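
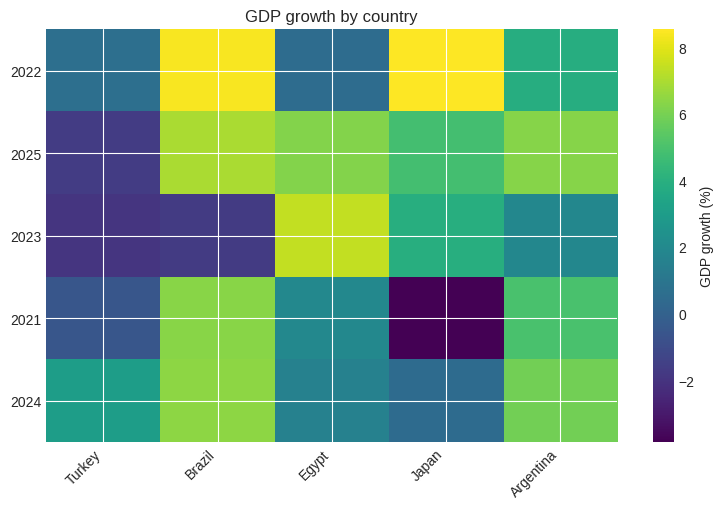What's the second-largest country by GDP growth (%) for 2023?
Top 3 for 2023: Egypt ≈ 8, Japan ≈ 4, Argentina ≈ 2.

Japan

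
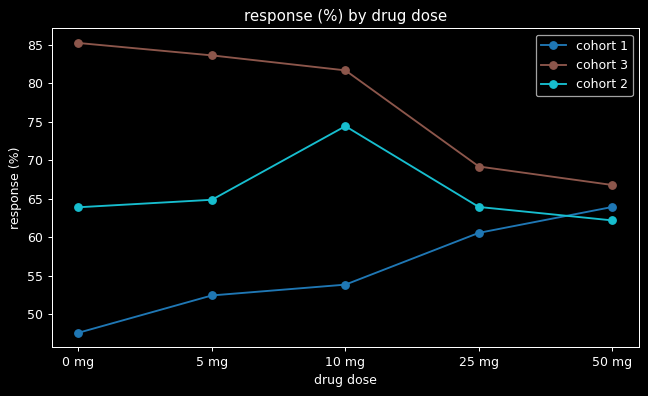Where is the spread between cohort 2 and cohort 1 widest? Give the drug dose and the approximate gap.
10 mg: cohort 2 ≈ 75, cohort 1 ≈ 55 → gap ≈ 20. Next-largest (0 mg) is only ≈ 15.

10 mg, ≈ 20 %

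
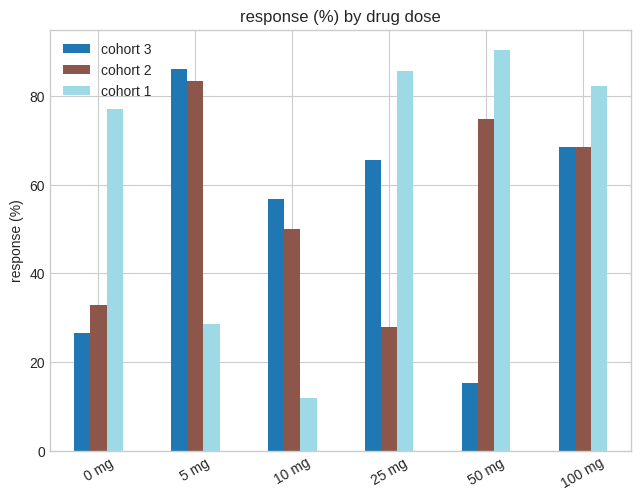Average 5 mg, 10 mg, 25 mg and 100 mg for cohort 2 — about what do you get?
(80 + 50 + 30 + 70) / 4 ≈ 58.

≈ 58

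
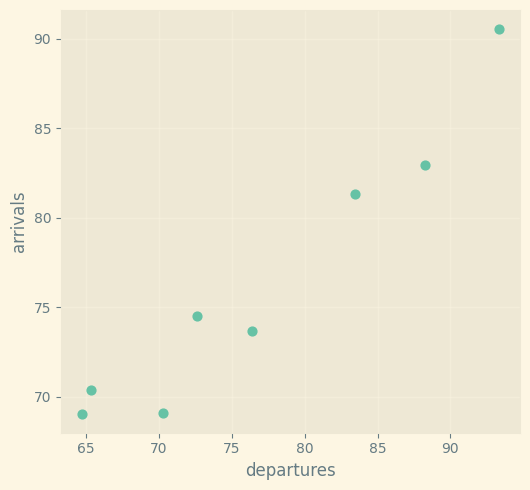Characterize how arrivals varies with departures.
Points are positively correlated; strong (|r| ≈ 1.0).

positive, strong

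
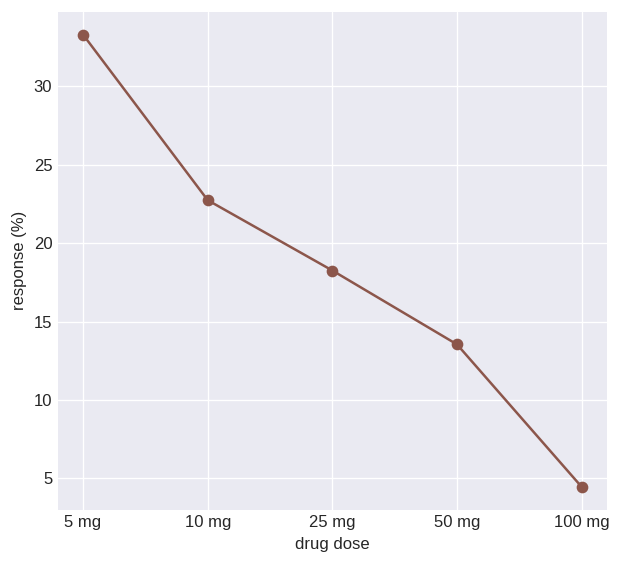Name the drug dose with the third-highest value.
Top 4: 5 mg ≈ 35, 10 mg ≈ 25, 25 mg ≈ 20, 50 mg ≈ 15.

25 mg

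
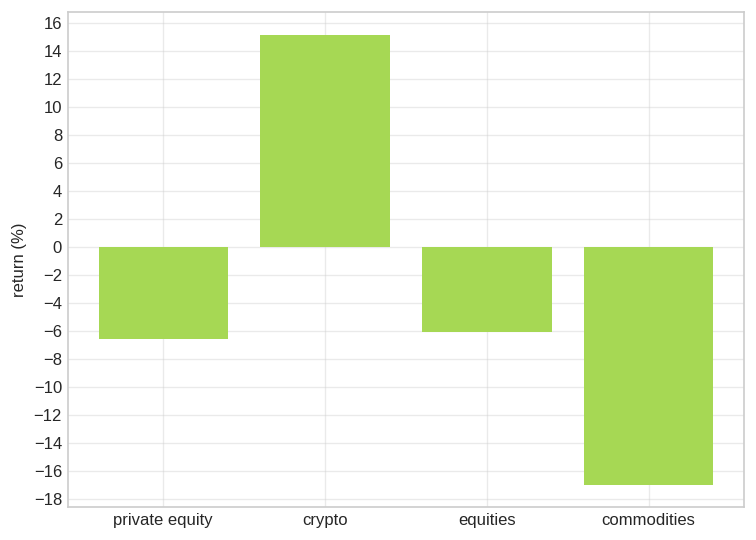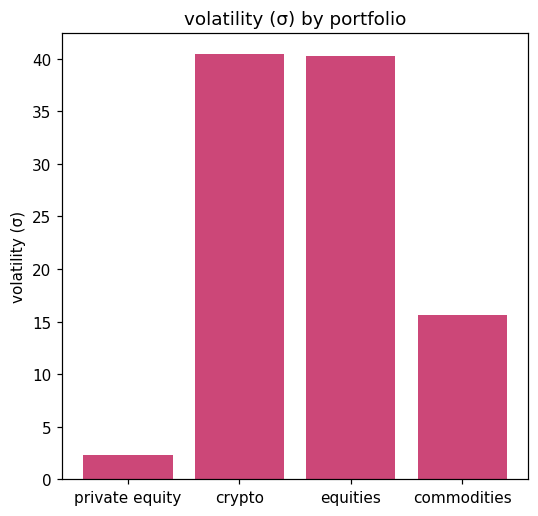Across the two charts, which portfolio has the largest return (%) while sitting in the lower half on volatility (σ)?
Chart 2 median volatility (σ) ≈ 30; below-median portfolios: private equity, commodities. Among those, private equity has the highest return (%) (≈ -6).

private equity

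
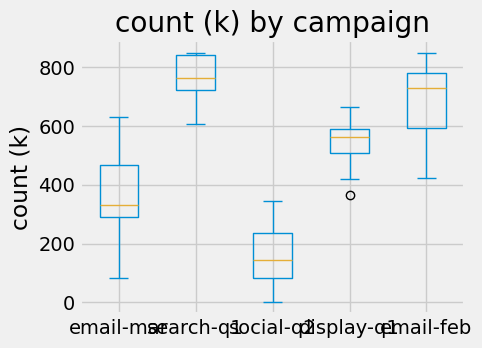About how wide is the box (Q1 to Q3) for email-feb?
Q3 ≈ 800, Q1 ≈ 600; IQR ≈ 200.

≈ 200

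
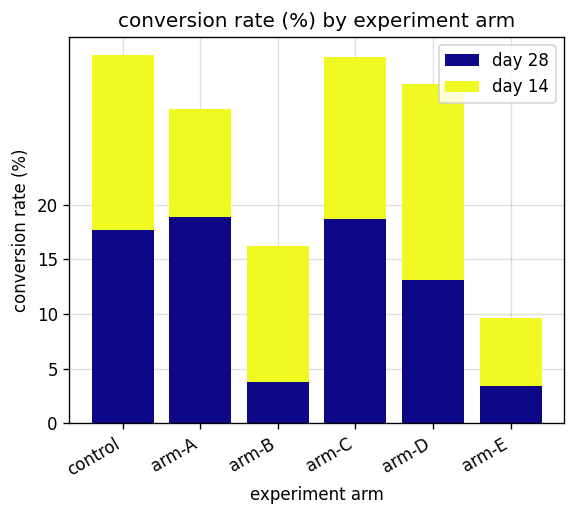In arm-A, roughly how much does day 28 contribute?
≈ 20

day 28 top ≈ 20, bottom ≈ 0; segment ≈ 20.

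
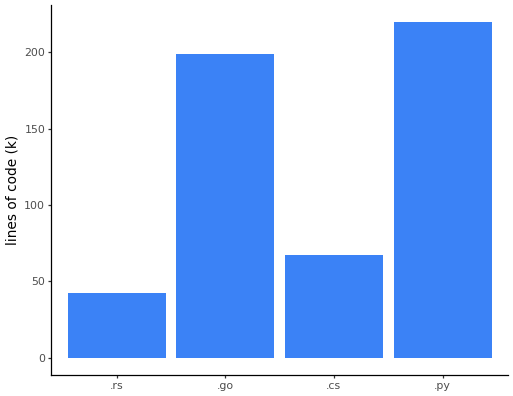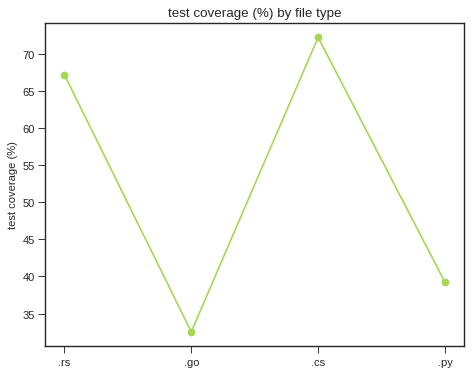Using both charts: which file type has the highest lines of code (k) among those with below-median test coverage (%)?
Chart 2 median test coverage (%) ≈ 50; below-median file types: .go, .py. Among those, .py has the highest lines of code (k) (≈ 225).

.py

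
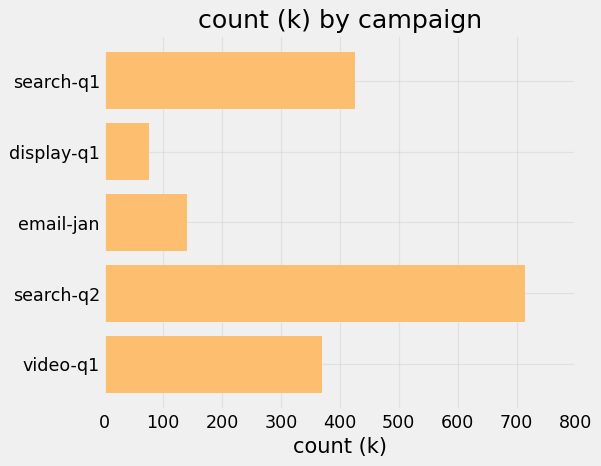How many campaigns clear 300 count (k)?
3

Above 300: search-q1, search-q2, video-q1.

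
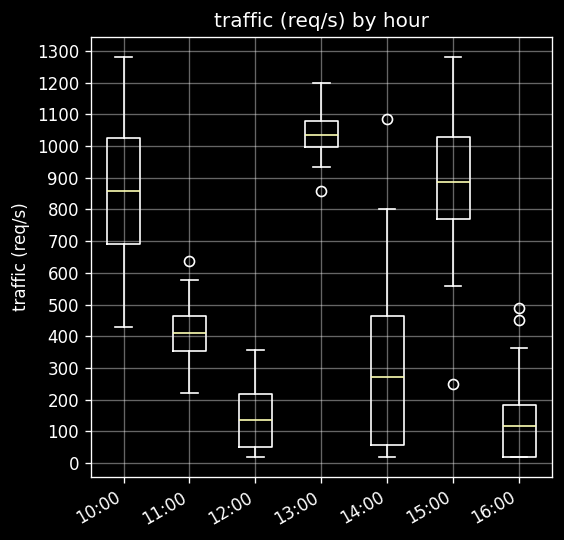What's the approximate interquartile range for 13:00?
≈ 100

Q3 ≈ 1100, Q1 ≈ 1000; IQR ≈ 100.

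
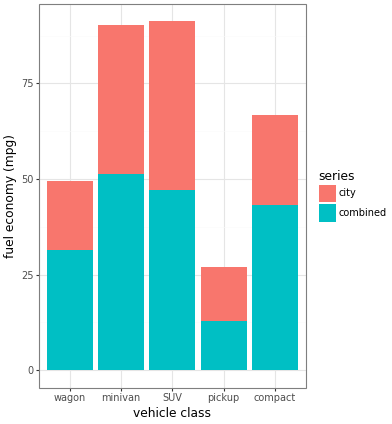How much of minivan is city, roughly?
city top ≈ 90, bottom ≈ 50; segment ≈ 40.

≈ 40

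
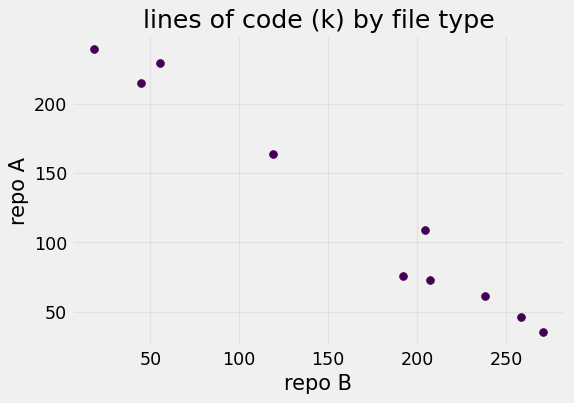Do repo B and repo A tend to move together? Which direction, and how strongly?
negative, strong

Points are negatively correlated; strong (|r| ≈ 1.0).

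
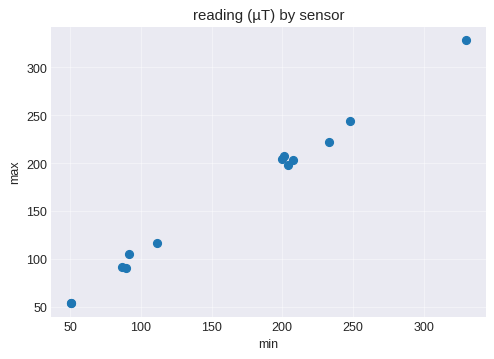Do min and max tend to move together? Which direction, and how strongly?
Points are positively correlated; strong (|r| ≈ 1.0).

positive, strong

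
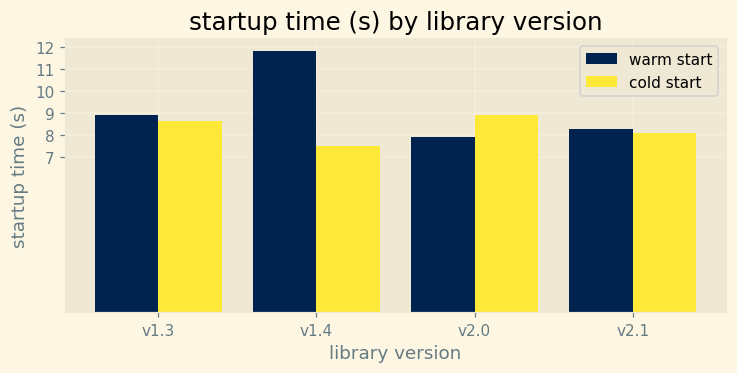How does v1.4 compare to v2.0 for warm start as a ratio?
v1.4 ≈ 12, v2.0 ≈ 8; 12/8 ≈ 1.5.

≈ 1.5×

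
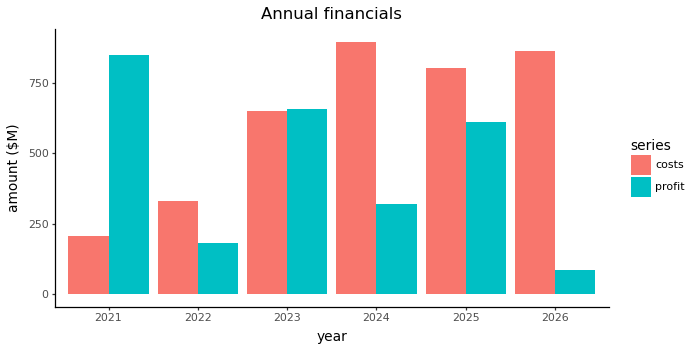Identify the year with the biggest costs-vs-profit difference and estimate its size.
2026: costs ≈ 900, profit ≈ 100 → gap ≈ 800. Next-largest (2021) is only ≈ 600.

2026, ≈ 800 $M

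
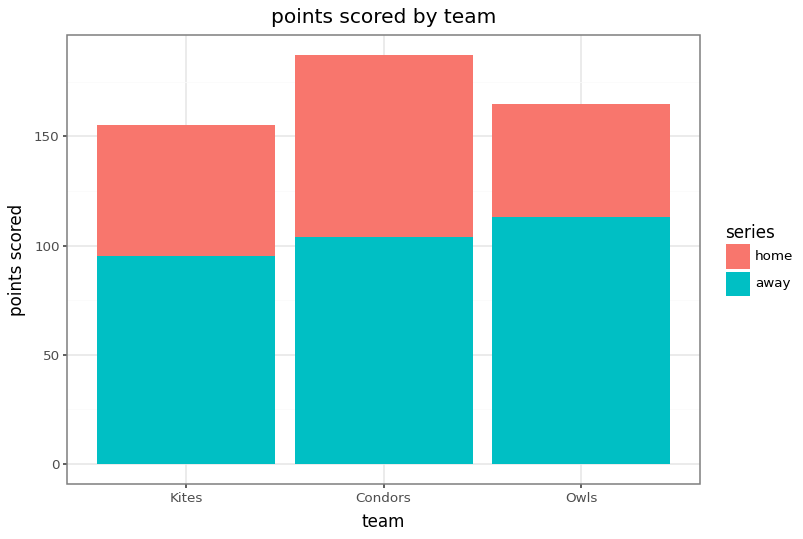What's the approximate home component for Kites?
home top ≈ 160, bottom ≈ 100; segment ≈ 60.

≈ 60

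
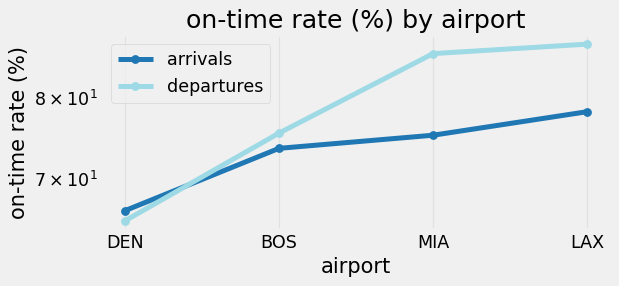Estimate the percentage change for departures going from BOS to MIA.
BOS ≈ 76, MIA ≈ 86; (86 − 76) / 76 ≈ +13.2%.

≈ +13.2%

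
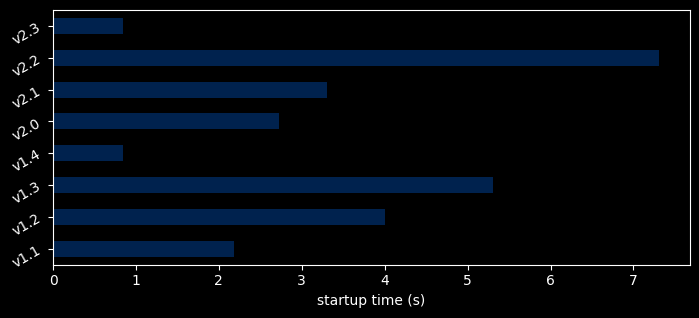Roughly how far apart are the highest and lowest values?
≈ 6

Max v2.2 ≈ 7, min v2.3 ≈ 1; range ≈ 6.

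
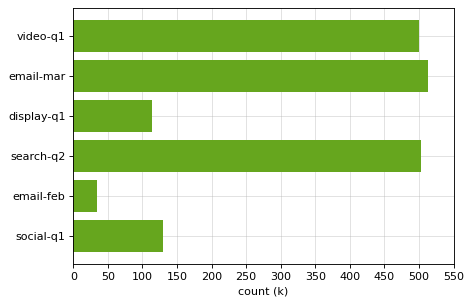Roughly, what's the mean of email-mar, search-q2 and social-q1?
≈ 383

(500 + 500 + 150) / 3 ≈ 383.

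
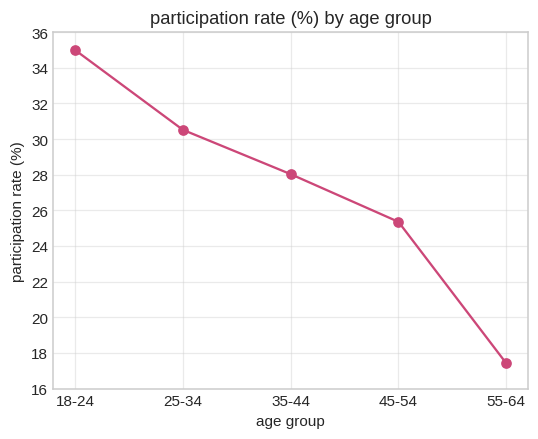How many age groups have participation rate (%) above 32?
Above 32: 18-24.

1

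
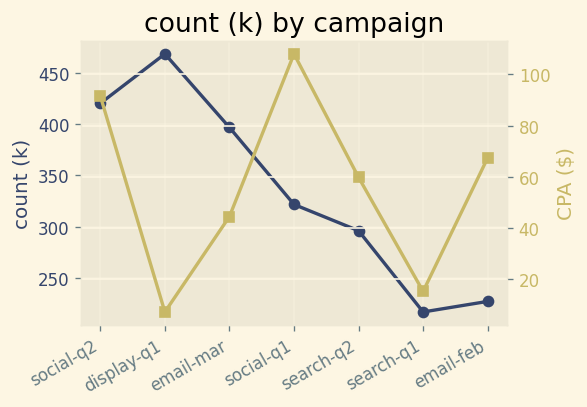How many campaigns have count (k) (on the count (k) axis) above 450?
1

Above 450: display-q1.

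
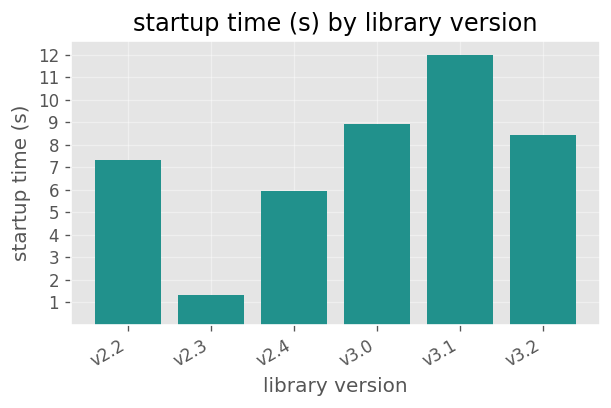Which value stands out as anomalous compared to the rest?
v2.3 ≈ 1; the rest sit between ≈ 6 and ≈ 12.

v2.3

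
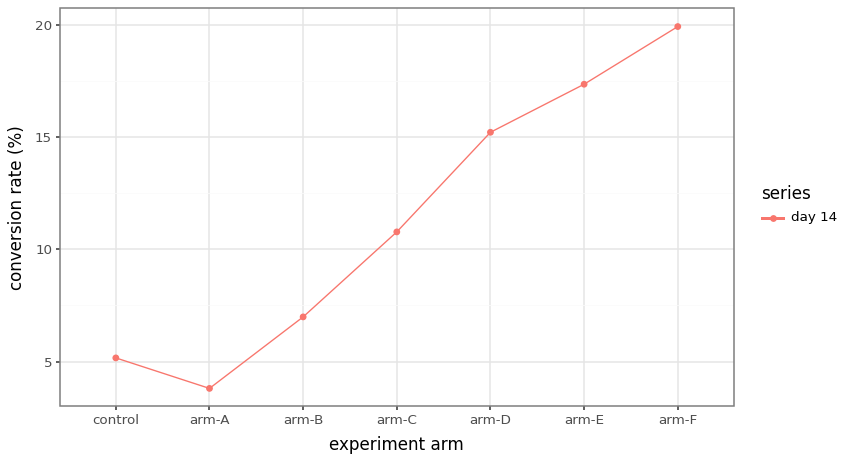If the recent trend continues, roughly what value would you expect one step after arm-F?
≈ 22

Last three: 16, 18, 20 → slope ≈ 2/step → next ≈ 22.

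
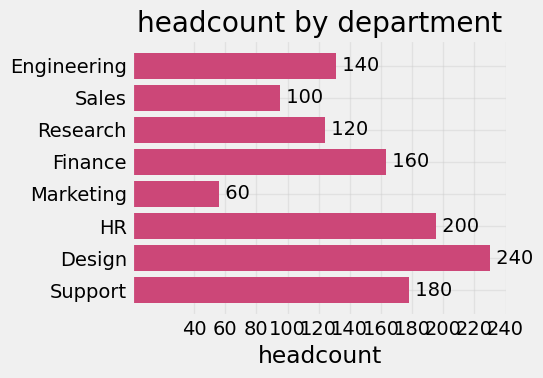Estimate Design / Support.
≈ 1.33×

Design ≈ 240, Support ≈ 180; 240/180 ≈ 1.33.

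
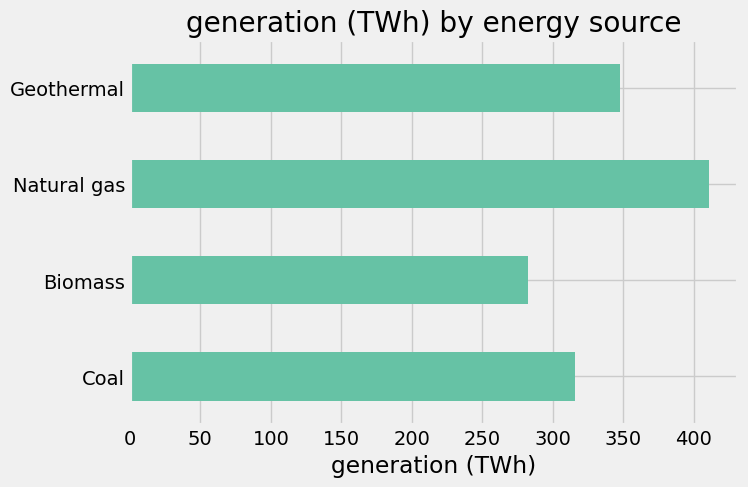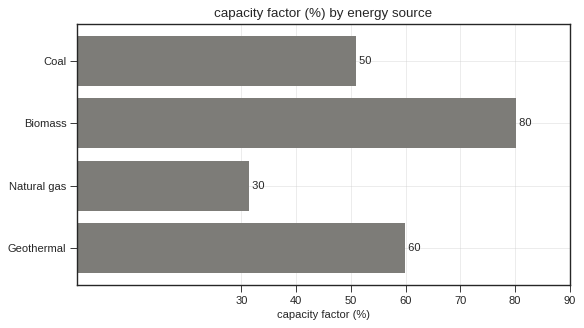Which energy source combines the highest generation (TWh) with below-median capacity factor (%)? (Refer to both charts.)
Chart 2 median capacity factor (%) ≈ 60; below-median energy sources: Coal, Natural gas. Among those, Natural gas has the highest generation (TWh) (≈ 400).

Natural gas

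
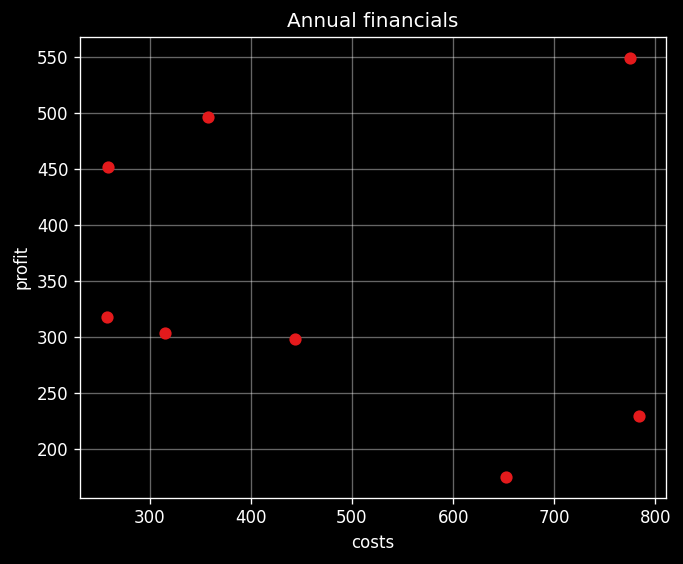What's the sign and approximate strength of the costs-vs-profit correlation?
no clear correlation

Points are roughly uncorrelated; weak (|r| ≈ 0.2).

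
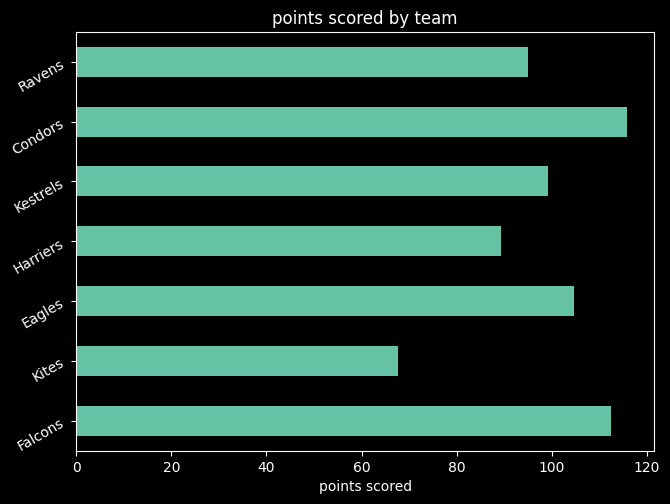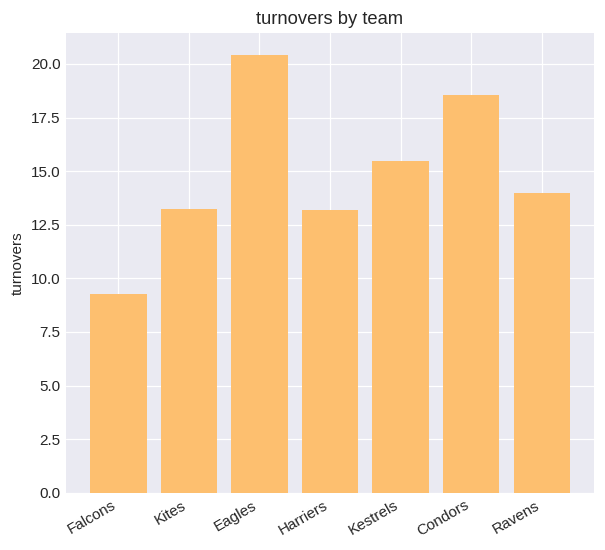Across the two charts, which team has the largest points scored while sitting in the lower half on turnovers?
Chart 2 median turnovers ≈ 14; below-median teams: Falcons, Kites, Harriers. Among those, Falcons has the highest points scored (≈ 120).

Falcons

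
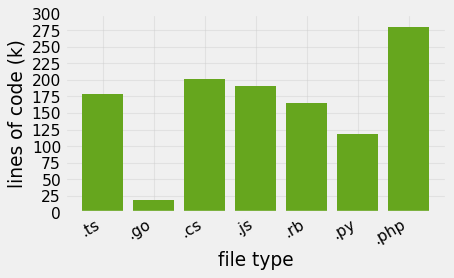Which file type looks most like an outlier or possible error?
.go

.go ≈ 25; the rest sit between ≈ 125 and ≈ 275.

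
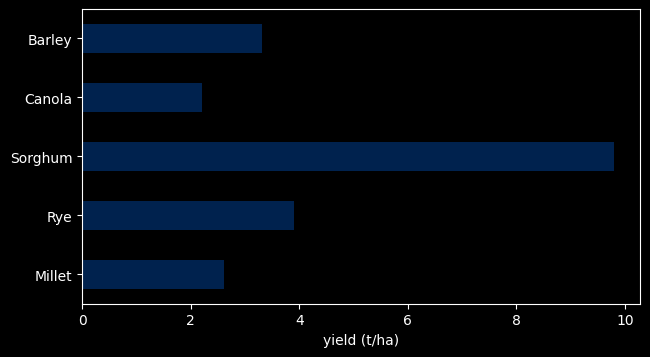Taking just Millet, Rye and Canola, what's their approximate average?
(3 + 4 + 2) / 3 ≈ 3.

≈ 3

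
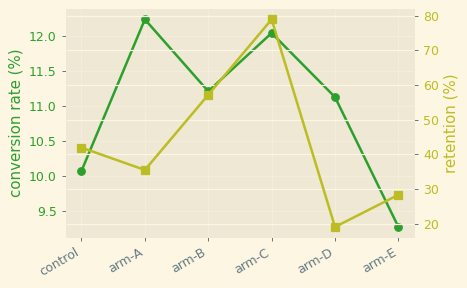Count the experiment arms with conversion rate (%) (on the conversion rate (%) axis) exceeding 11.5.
Above 11.5: arm-A, arm-C.

2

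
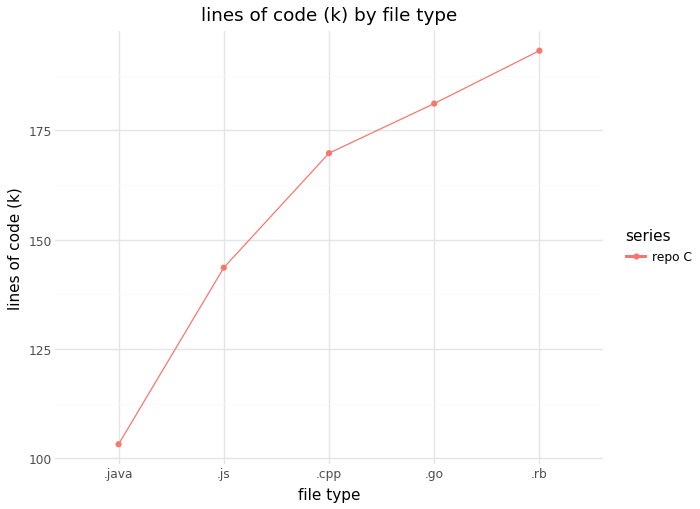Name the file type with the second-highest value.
.go

Top 3: .rb ≈ 190, .go ≈ 180, .cpp ≈ 170.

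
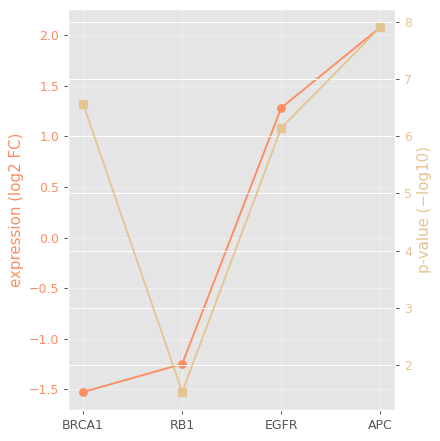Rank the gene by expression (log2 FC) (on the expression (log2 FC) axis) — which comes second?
EGFR

Top 3 (on the expression (log2 FC) axis): APC ≈ 2.0, EGFR ≈ 1.5, RB1 ≈ -1.5.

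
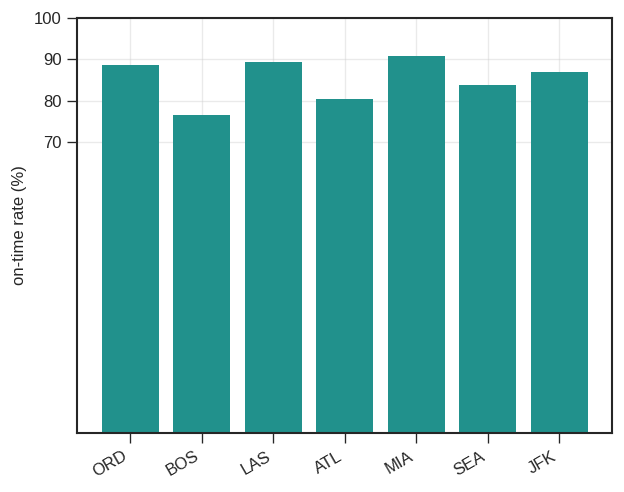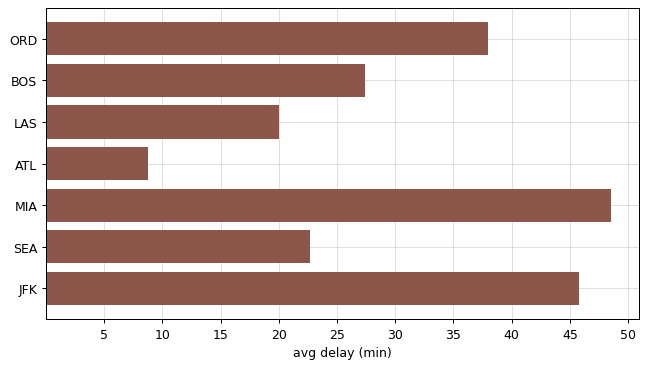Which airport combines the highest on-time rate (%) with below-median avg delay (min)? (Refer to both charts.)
LAS

Chart 2 median avg delay (min) ≈ 25; below-median airports: LAS, ATL, SEA. Among those, LAS has the highest on-time rate (%) (≈ 90).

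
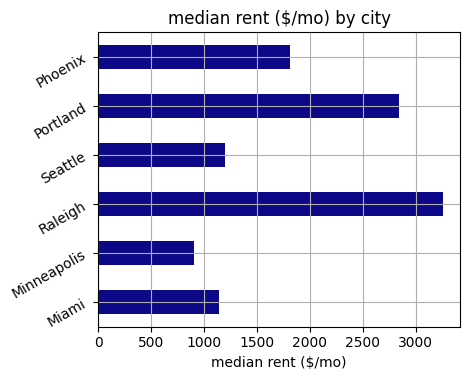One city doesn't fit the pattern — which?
Raleigh ≈ 3500; the rest sit between ≈ 1000 and ≈ 3000.

Raleigh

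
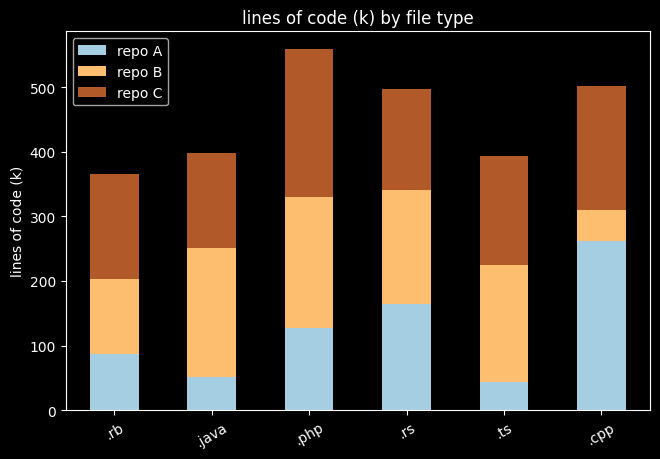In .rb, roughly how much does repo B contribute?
repo B top ≈ 200, bottom ≈ 100; segment ≈ 100.

≈ 100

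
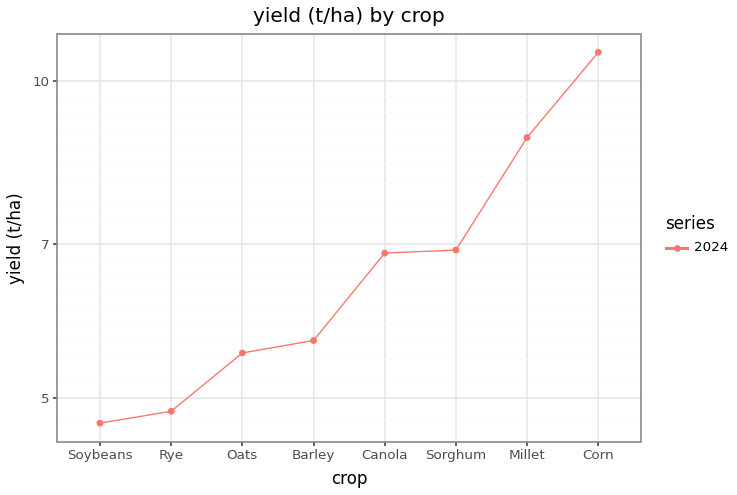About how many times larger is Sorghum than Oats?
Sorghum ≈ 7.0, Oats ≈ 5.5; 7.0/5.5 ≈ 1.27.

≈ 1.27×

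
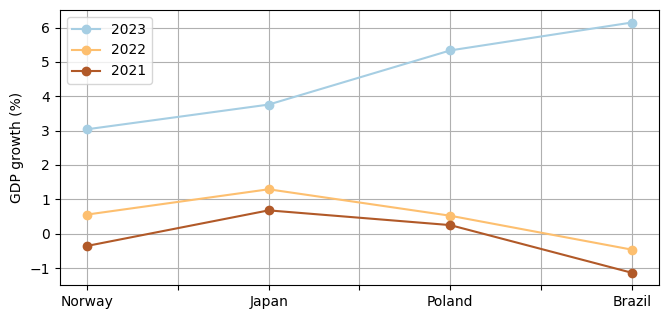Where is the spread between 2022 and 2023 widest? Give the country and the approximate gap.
Brazil, ≈ 6 %

Brazil: 2022 ≈ 0, 2023 ≈ 6 → gap ≈ 6. Next-largest (Poland) is only ≈ 4.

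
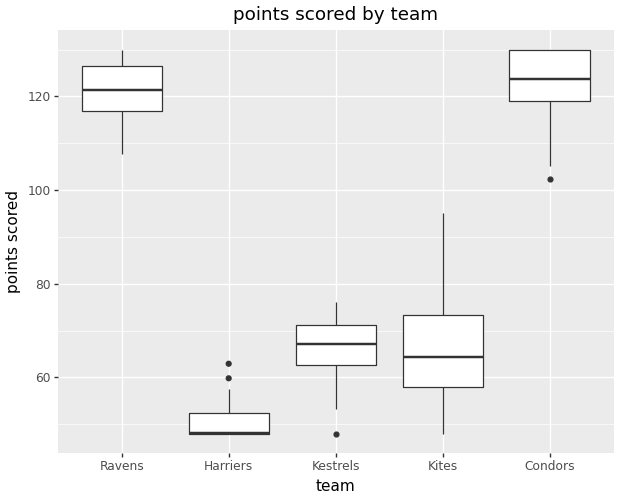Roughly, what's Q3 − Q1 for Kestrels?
≈ 10

Q3 ≈ 70, Q1 ≈ 60; IQR ≈ 10.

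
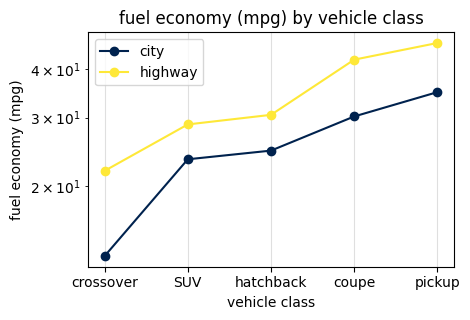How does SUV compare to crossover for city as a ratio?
SUV ≈ 25, crossover ≈ 15; 25/15 ≈ 1.67.

≈ 1.67×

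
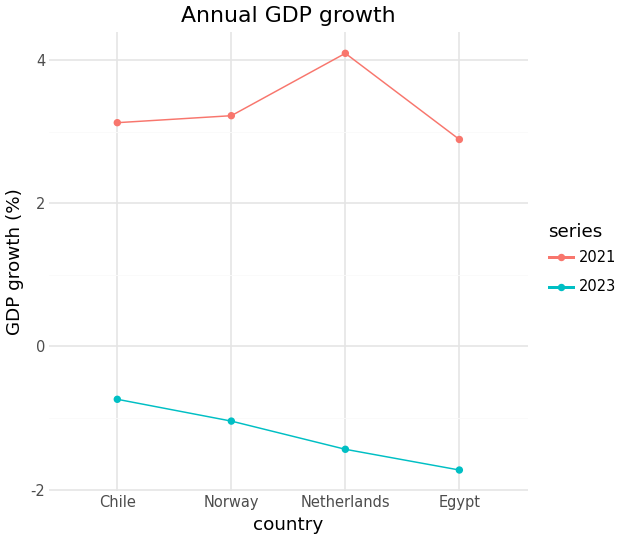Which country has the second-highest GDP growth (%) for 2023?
Norway

Top 3 for 2023: Chile ≈ -0.5, Norway ≈ -1.0, Netherlands ≈ -1.5.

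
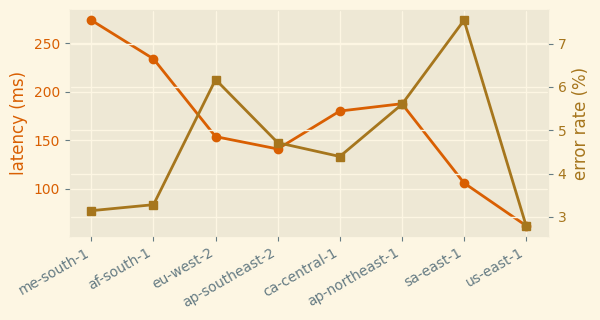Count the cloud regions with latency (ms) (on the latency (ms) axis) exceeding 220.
Above 220: me-south-1, af-south-1.

2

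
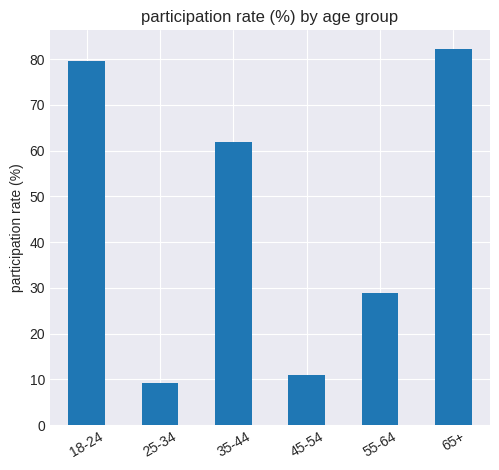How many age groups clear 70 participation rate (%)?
Above 70: 18-24, 65+.

2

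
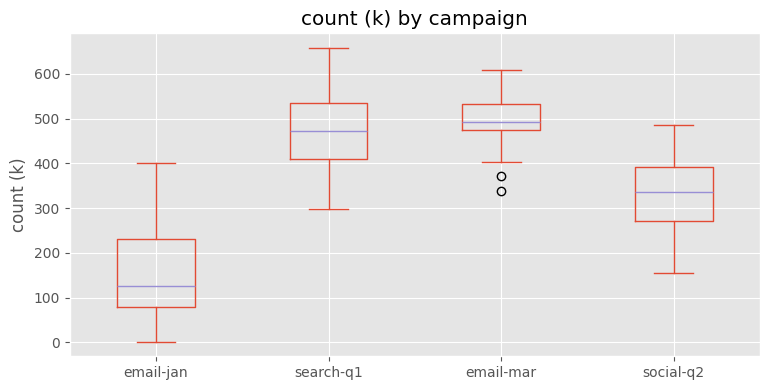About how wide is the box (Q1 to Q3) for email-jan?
≈ 150

Q3 ≈ 250, Q1 ≈ 100; IQR ≈ 150.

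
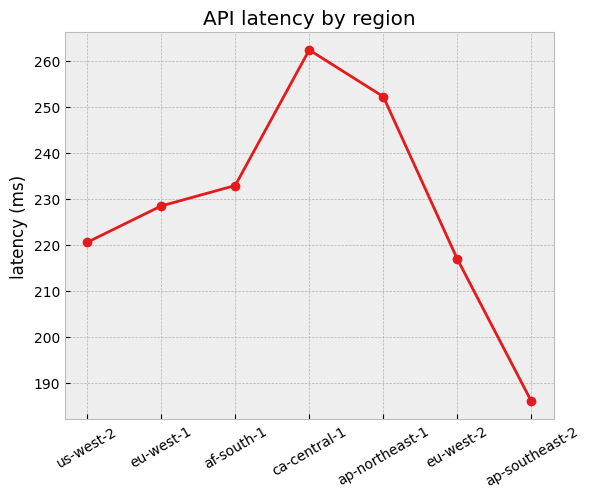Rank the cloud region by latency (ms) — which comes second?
Top 3: ca-central-1 ≈ 260, ap-northeast-1 ≈ 250, af-south-1 ≈ 230.

ap-northeast-1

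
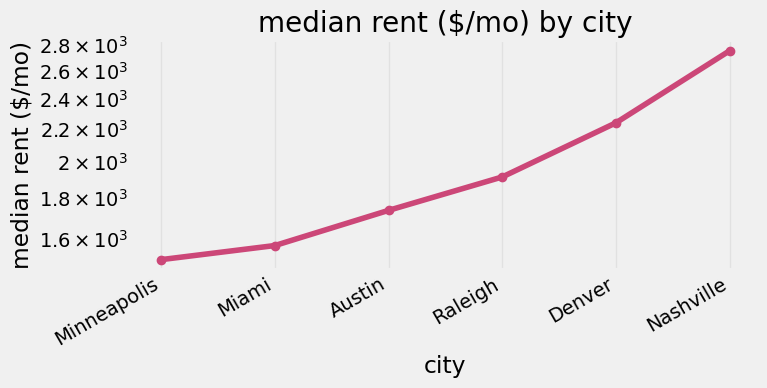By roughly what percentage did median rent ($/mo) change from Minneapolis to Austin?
Minneapolis ≈ 1600, Austin ≈ 1800; (1800 − 1600) / 1600 ≈ +12.5%.

≈ +12.5%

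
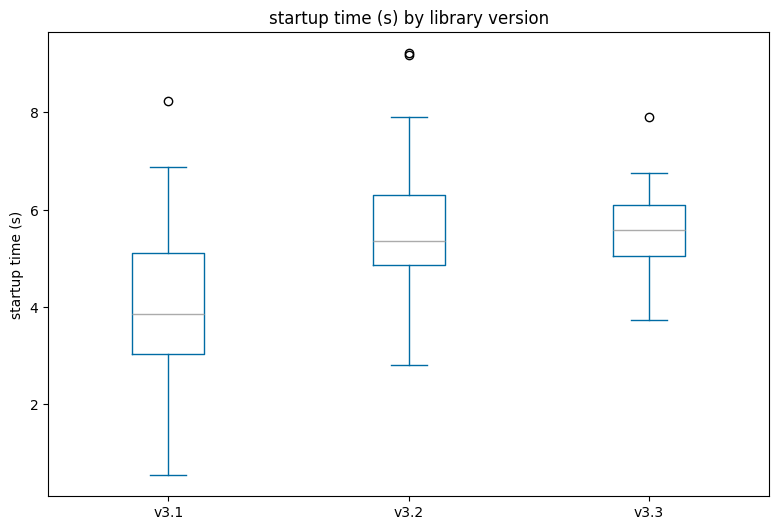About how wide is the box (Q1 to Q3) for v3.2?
≈ 1.6

Q3 ≈ 6.4, Q1 ≈ 4.8; IQR ≈ 1.6.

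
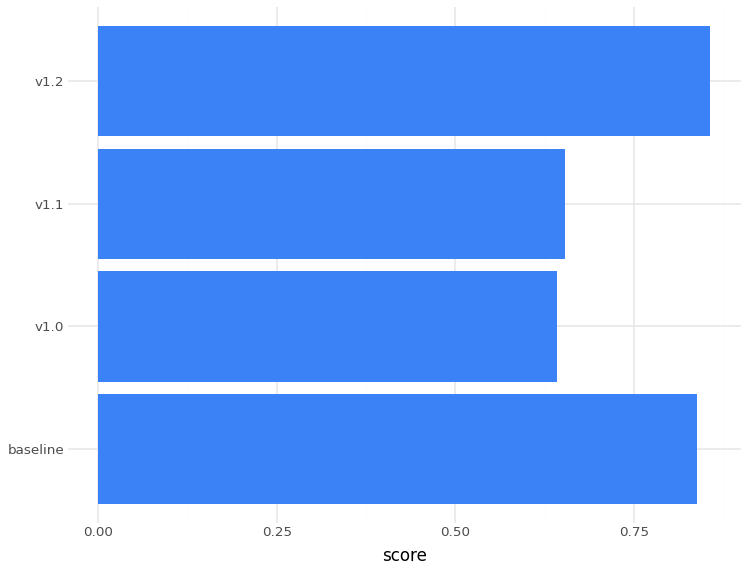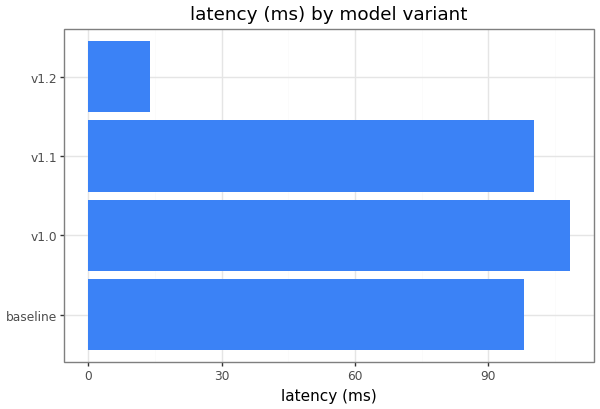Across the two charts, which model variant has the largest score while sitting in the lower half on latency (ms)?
Chart 2 median latency (ms) ≈ 100; below-median model variants: baseline, v1.2. Among those, v1.2 has the highest score (≈ 0.9).

v1.2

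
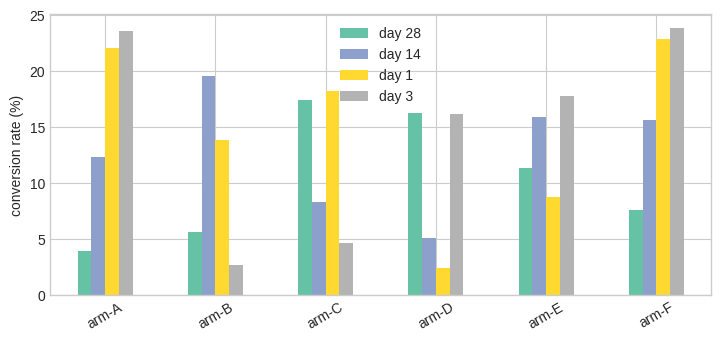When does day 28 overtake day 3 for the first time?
arm-B

arm-A: day 28 ≈ 4 vs day 3 ≈ 24 (not yet); arm-B: day 28 ≈ 6 vs day 3 ≈ 2 (first crossover).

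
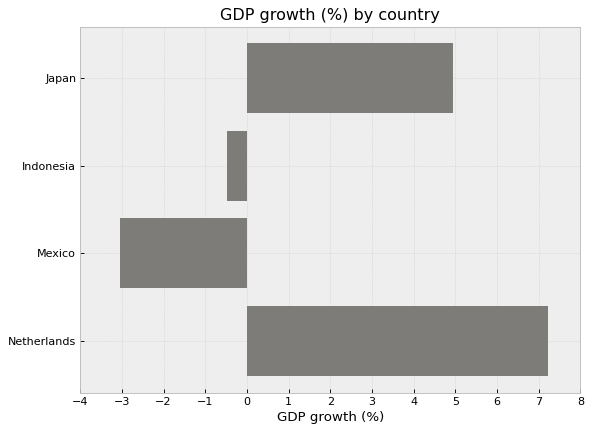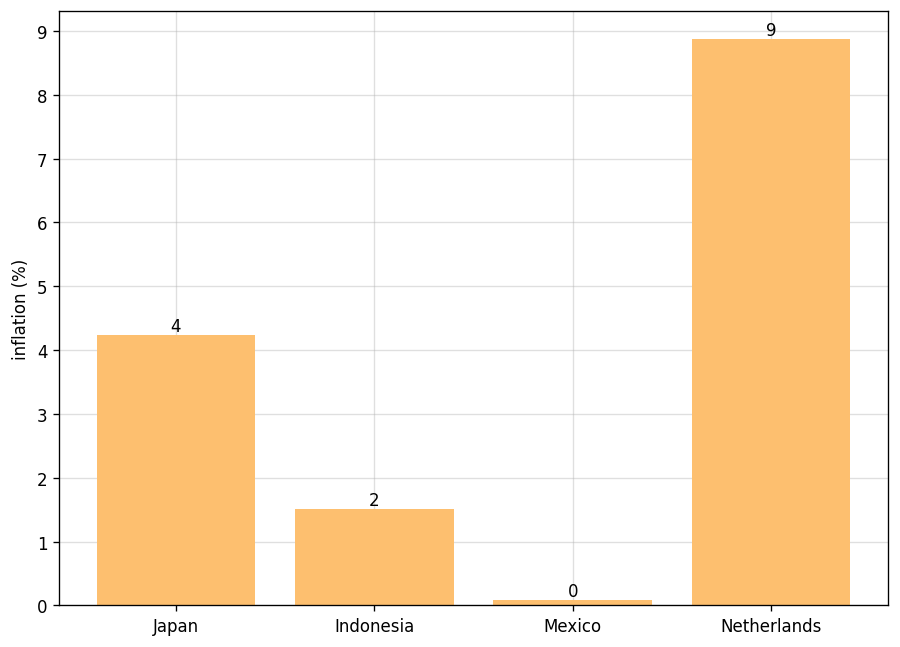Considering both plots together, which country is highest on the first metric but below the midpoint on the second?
Indonesia

Chart 2 median inflation (%) ≈ 3; below-median countries: Indonesia, Mexico. Among those, Indonesia has the highest GDP growth (%) (≈ 0).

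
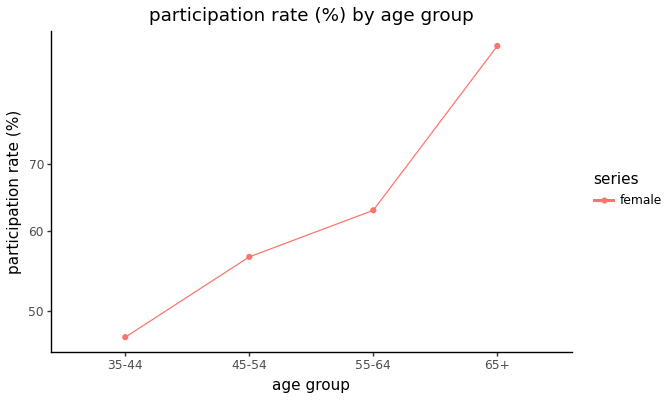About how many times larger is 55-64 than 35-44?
≈ 1.44×

55-64 ≈ 65, 35-44 ≈ 45; 65/45 ≈ 1.44.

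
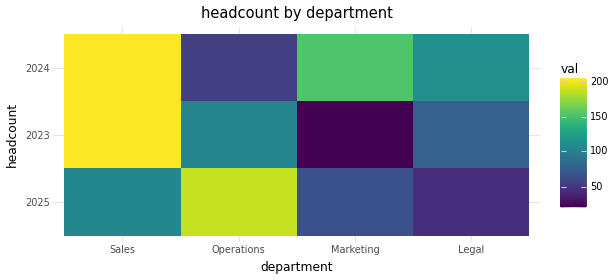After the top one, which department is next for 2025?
Top 3 for 2025: Operations ≈ 180, Sales ≈ 100, Marketing ≈ 60.

Sales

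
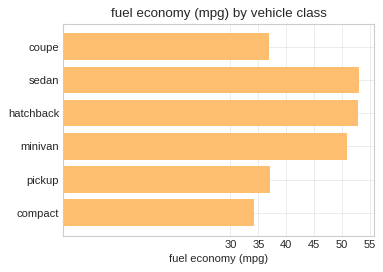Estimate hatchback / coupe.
≈ 1.57×

hatchback ≈ 55, coupe ≈ 35; 55/35 ≈ 1.57.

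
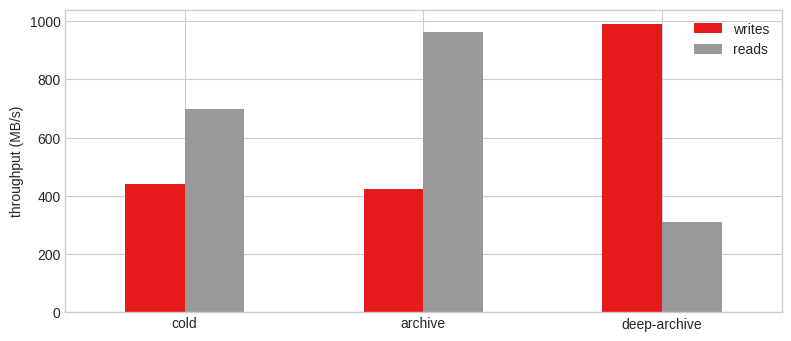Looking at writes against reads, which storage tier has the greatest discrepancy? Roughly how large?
deep-archive, ≈ 700 MB/s

deep-archive: writes ≈ 1000, reads ≈ 300 → gap ≈ 700. Next-largest (archive) is only ≈ 600.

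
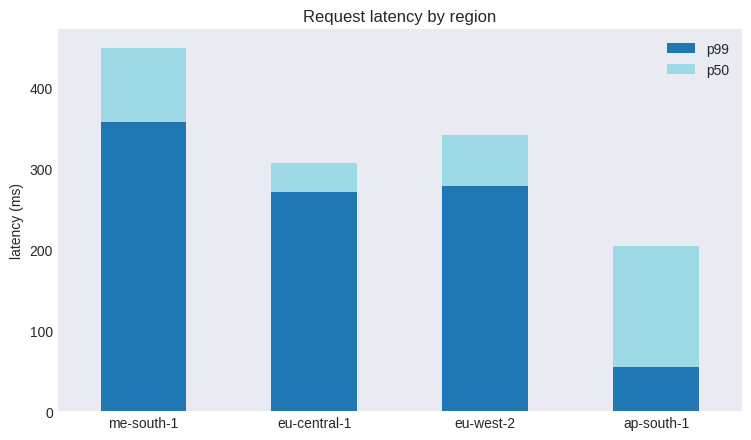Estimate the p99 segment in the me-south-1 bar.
p99 top ≈ 350, bottom ≈ 0; segment ≈ 350.

≈ 350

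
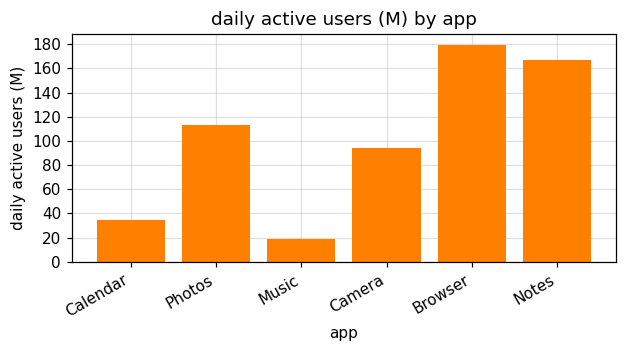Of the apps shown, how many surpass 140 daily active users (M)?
2

Above 140: Browser, Notes.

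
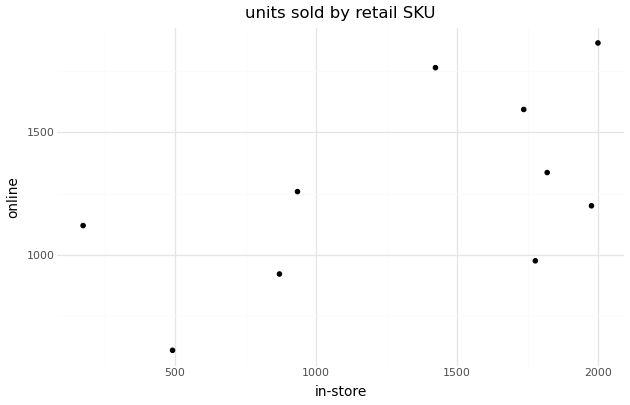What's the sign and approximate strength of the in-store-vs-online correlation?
Points are positively correlated; moderate (|r| ≈ 0.6).

positive, moderate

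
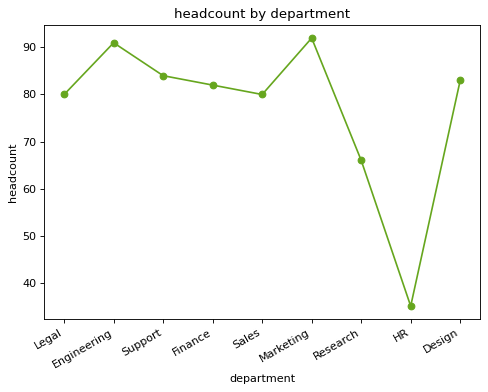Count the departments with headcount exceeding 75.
Above 75: Legal, Engineering, Support, Finance, Sales, Marketing, Design.

7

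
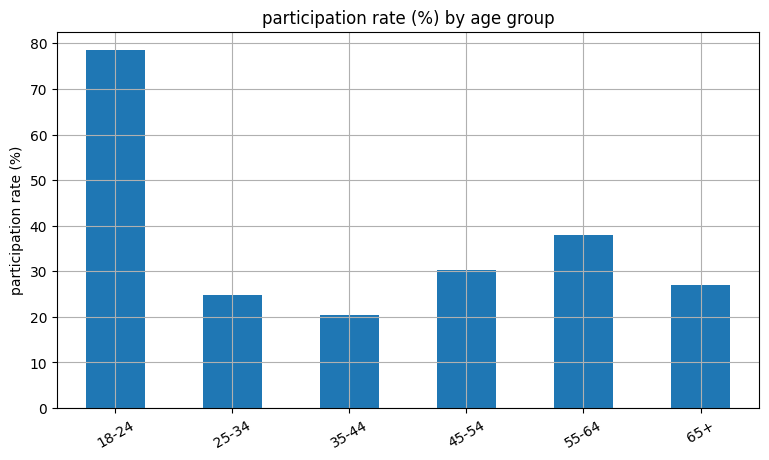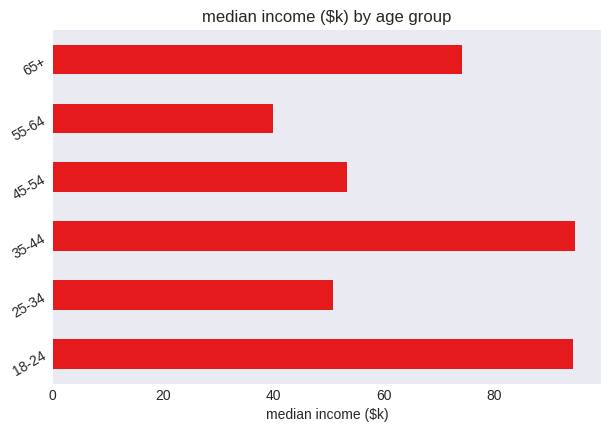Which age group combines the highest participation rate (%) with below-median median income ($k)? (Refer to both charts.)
Chart 2 median median income ($k) ≈ 60; below-median age groups: 25-34, 45-54, 55-64. Among those, 55-64 has the highest participation rate (%) (≈ 40).

55-64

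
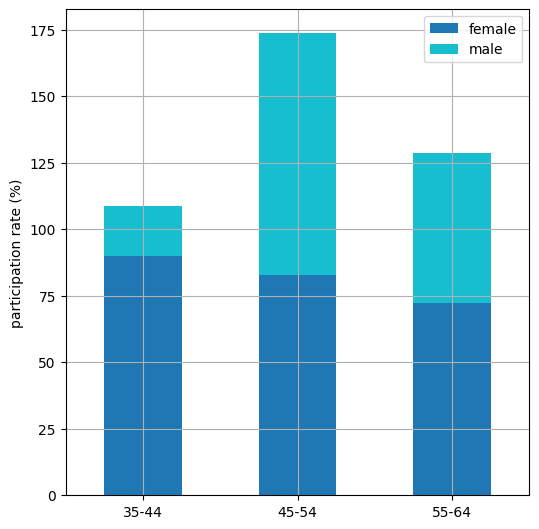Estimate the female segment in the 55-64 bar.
female top ≈ 80, bottom ≈ 0; segment ≈ 80.

≈ 80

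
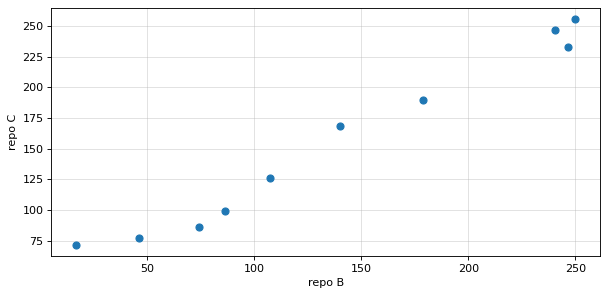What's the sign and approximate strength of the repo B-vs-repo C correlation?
positive, strong

Points are positively correlated; strong (|r| ≈ 1.0).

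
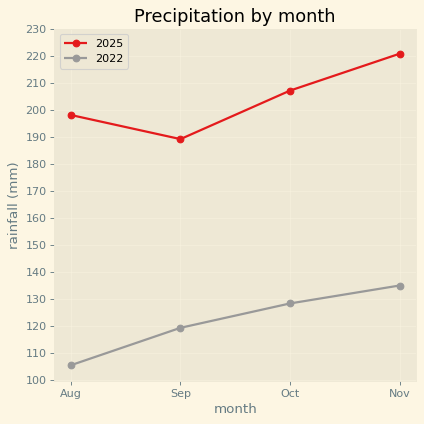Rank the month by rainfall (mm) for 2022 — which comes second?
Oct

Top 3 for 2022: Nov ≈ 140, Oct ≈ 130, Sep ≈ 120.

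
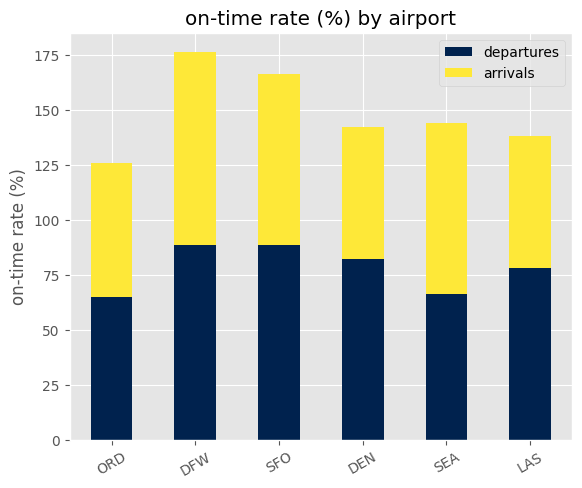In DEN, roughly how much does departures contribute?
departures top ≈ 80, bottom ≈ 0; segment ≈ 80.

≈ 80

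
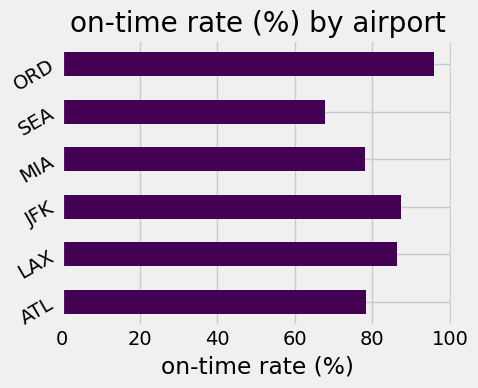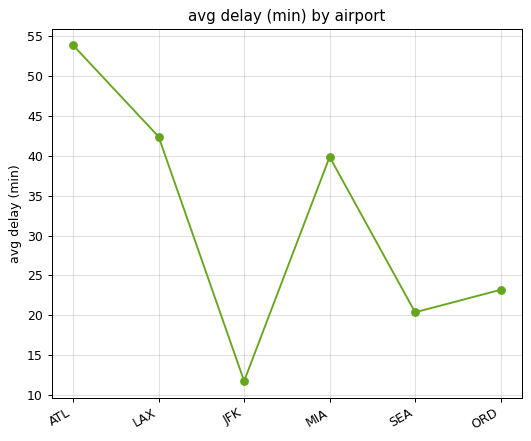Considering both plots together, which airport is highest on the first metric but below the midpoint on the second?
ORD

Chart 2 median avg delay (min) ≈ 30; below-median airports: JFK, SEA, ORD. Among those, ORD has the highest on-time rate (%) (≈ 100).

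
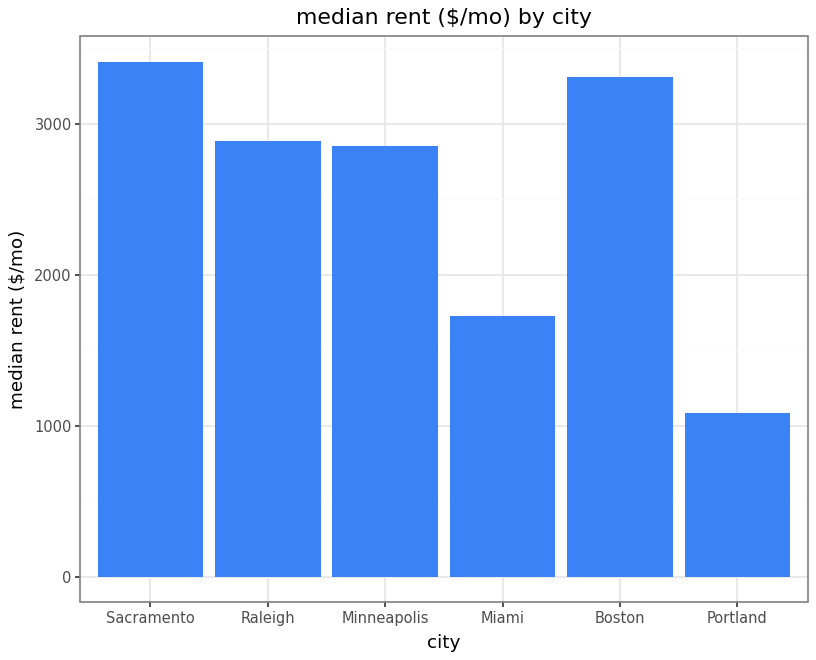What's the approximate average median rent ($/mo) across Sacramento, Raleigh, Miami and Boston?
≈ 2875

(3500 + 3000 + 1500 + 3500) / 4 ≈ 2875.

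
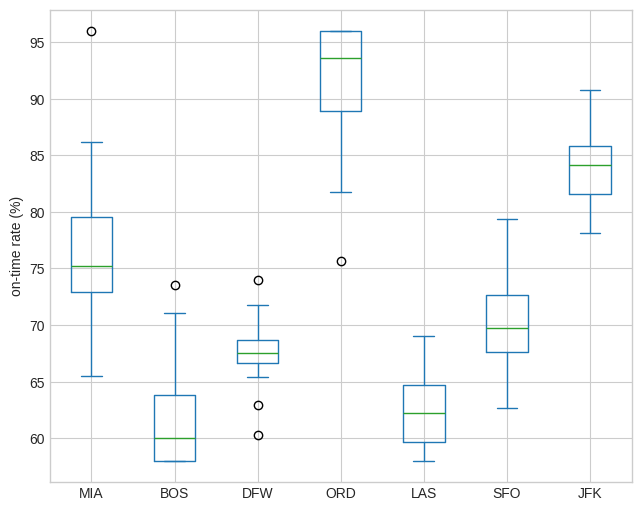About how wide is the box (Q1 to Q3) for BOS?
≈ 5

Q3 ≈ 65, Q1 ≈ 60; IQR ≈ 5.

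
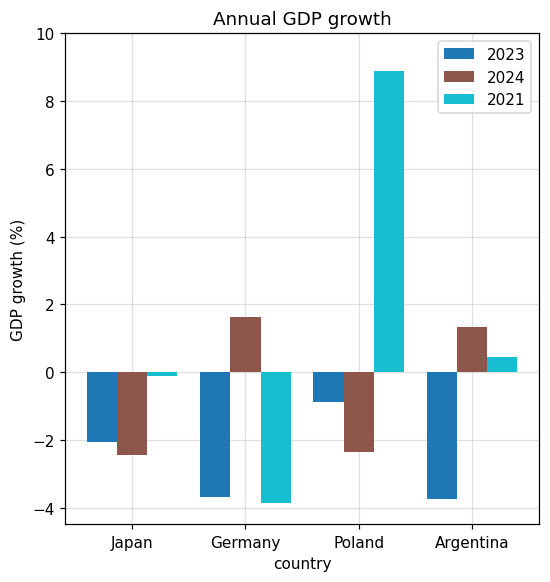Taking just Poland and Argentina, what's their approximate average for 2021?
≈ 4

(8 + 0) / 2 ≈ 4.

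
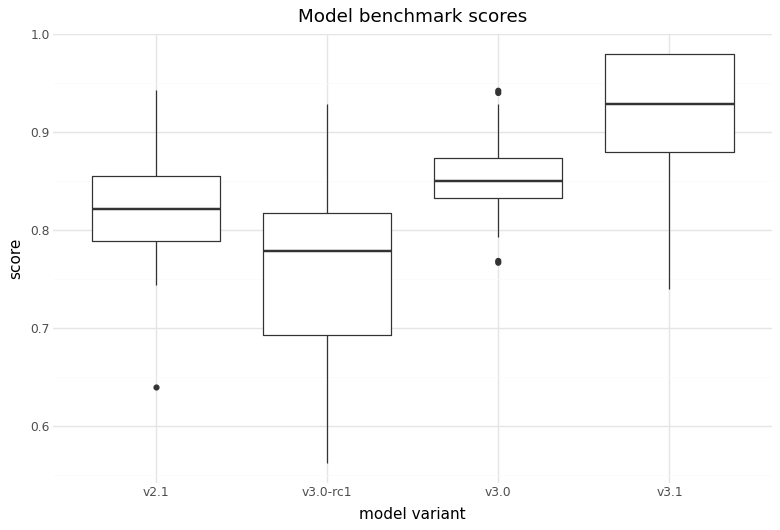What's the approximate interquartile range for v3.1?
Q3 ≈ 0.98, Q1 ≈ 0.88; IQR ≈ 0.10.

≈ 0.10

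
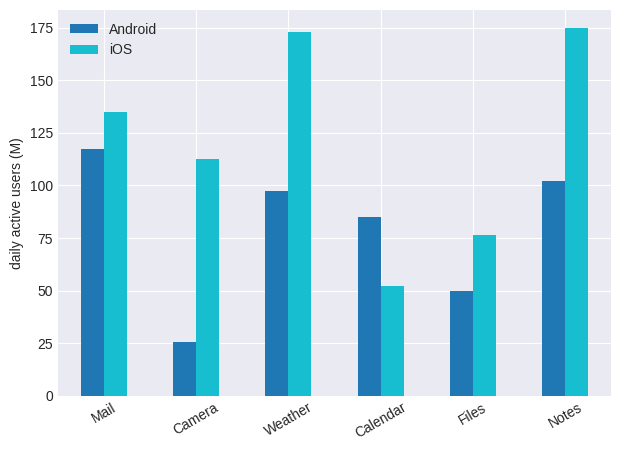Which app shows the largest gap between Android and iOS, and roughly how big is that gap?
Camera: Android ≈ 20, iOS ≈ 120 → gap ≈ 100. Next-largest (Weather) is only ≈ 80.

Camera, ≈ 100 M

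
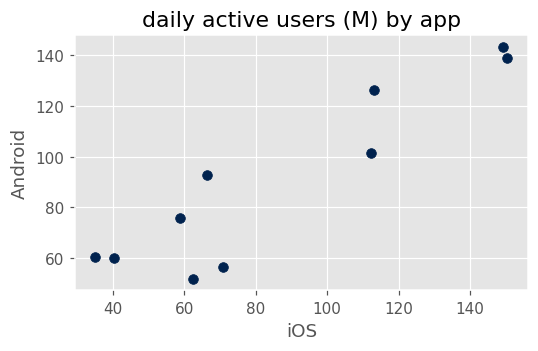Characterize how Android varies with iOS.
positive, strong

Points are positively correlated; strong (|r| ≈ 0.9).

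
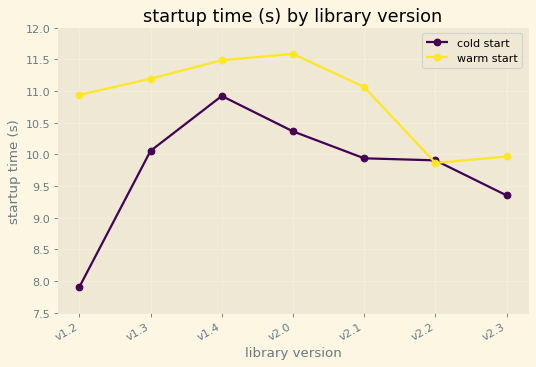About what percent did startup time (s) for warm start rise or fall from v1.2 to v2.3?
≈ -9.1%

v1.2 ≈ 11.0, v2.3 ≈ 10.0; (10.0 − 11.0) / 11.0 ≈ -9.1%.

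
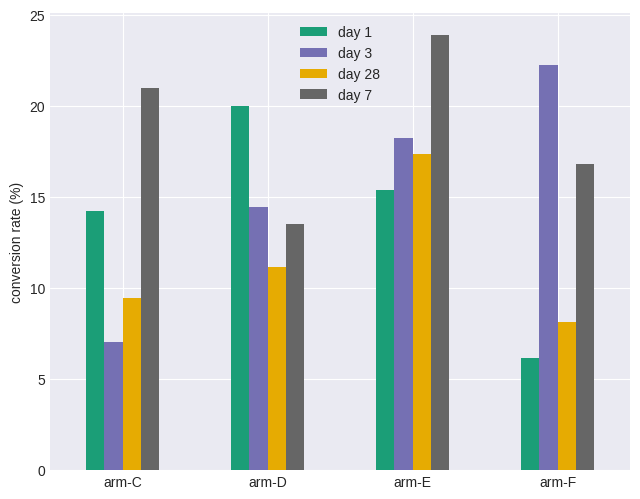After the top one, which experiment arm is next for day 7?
Top 3 for day 7: arm-E ≈ 24, arm-C ≈ 20, arm-F ≈ 16.

arm-C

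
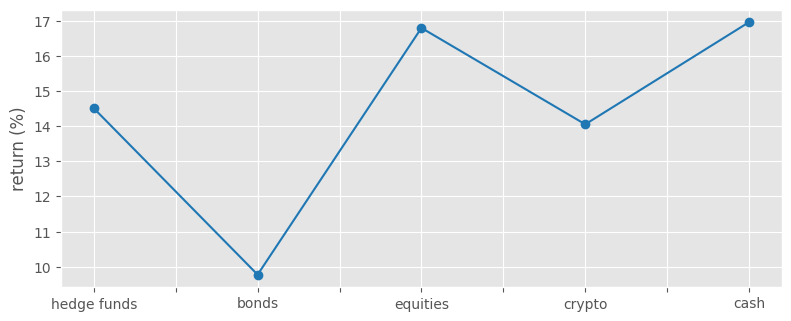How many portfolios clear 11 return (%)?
4

Above 11: hedge funds, equities, crypto, cash.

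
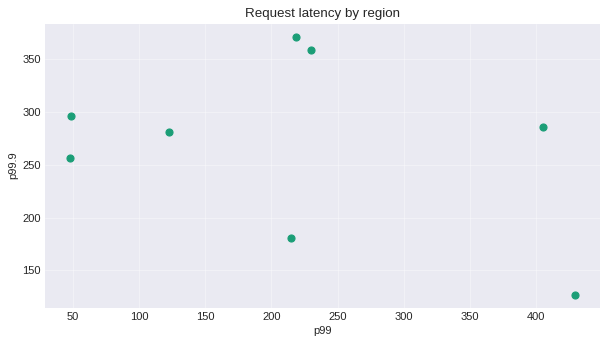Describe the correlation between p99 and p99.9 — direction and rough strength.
Points are negatively correlated; weak (|r| ≈ 0.3).

negative, weak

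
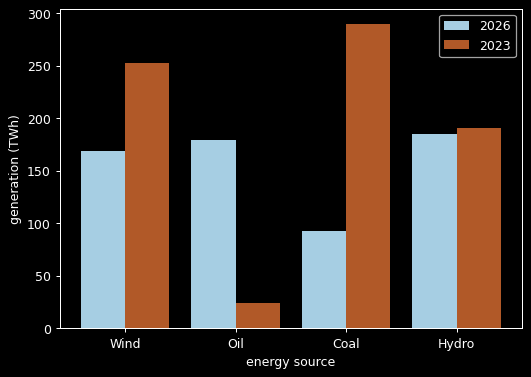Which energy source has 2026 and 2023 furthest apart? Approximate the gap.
Coal, ≈ 200 TWh

Coal: 2026 ≈ 100, 2023 ≈ 300 → gap ≈ 200. Next-largest (Oil) is only ≈ 150.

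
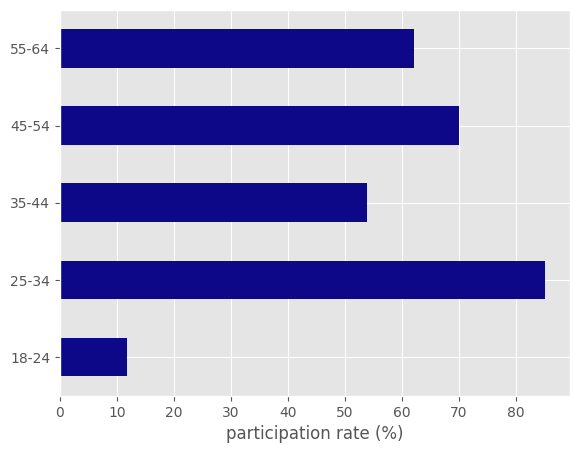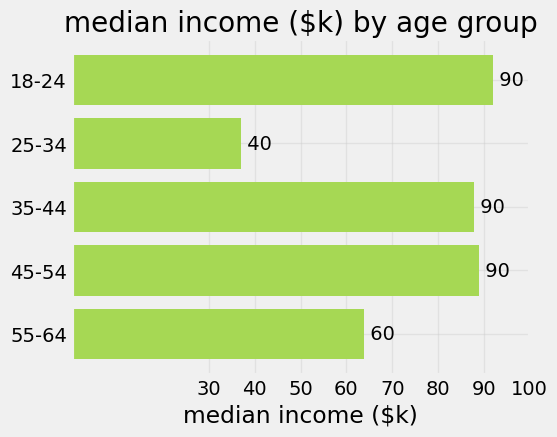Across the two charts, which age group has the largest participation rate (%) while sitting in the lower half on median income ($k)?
25-34

Chart 2 median median income ($k) ≈ 90; below-median age groups: 25-34, 55-64. Among those, 25-34 has the highest participation rate (%) (≈ 90).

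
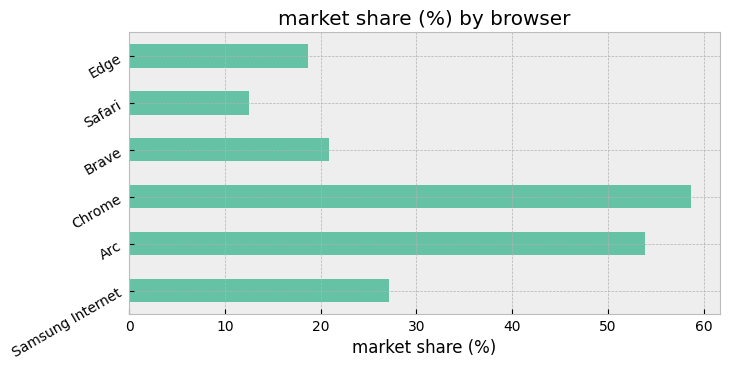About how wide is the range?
≈ 50

Max Chrome ≈ 60, min Safari ≈ 10; range ≈ 50.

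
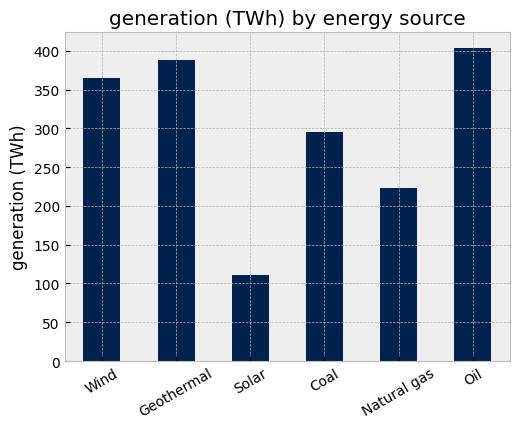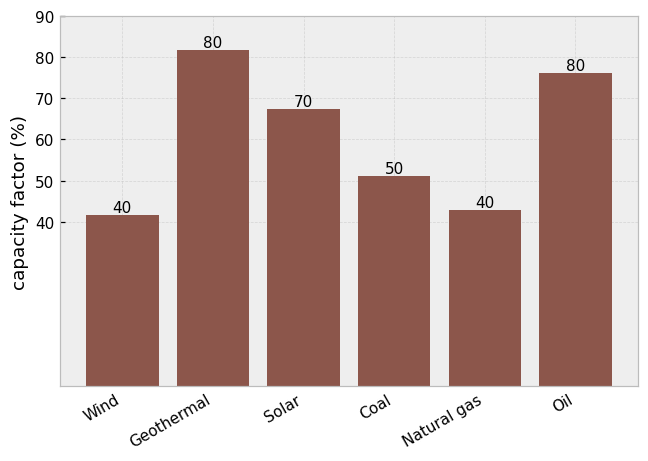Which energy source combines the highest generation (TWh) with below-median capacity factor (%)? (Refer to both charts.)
Wind

Chart 2 median capacity factor (%) ≈ 60; below-median energy sources: Wind, Coal, Natural gas. Among those, Wind has the highest generation (TWh) (≈ 350).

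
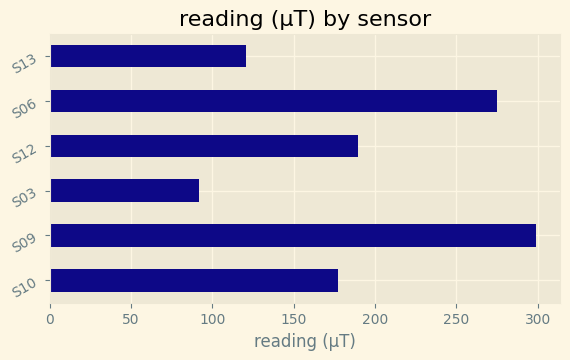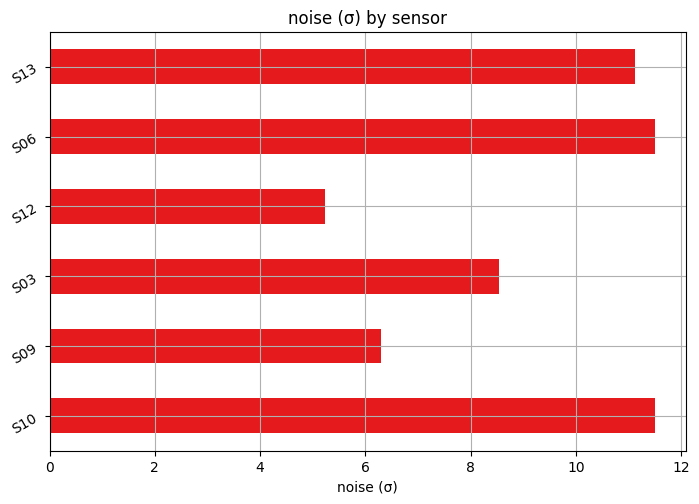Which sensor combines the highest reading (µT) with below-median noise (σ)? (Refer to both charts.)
S09

Chart 2 median noise (σ) ≈ 10; below-median sensors: S09, S03, S12. Among those, S09 has the highest reading (µT) (≈ 300).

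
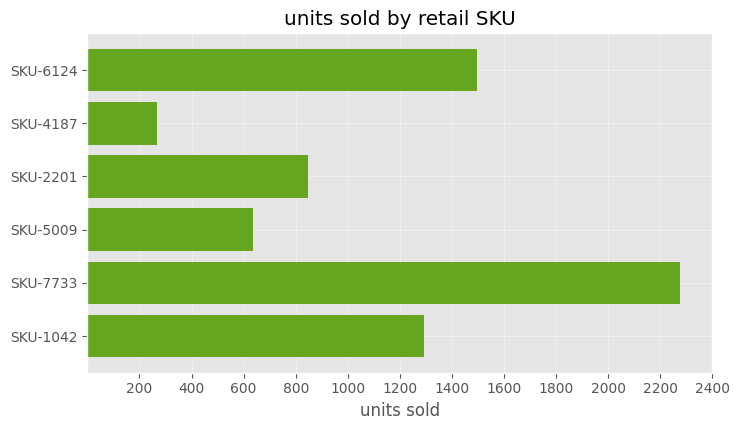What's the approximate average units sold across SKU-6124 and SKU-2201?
≈ 1100

(1400 + 800) / 2 ≈ 1100.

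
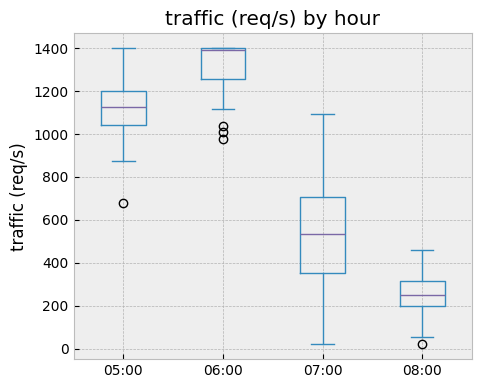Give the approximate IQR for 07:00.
≈ 300

Q3 ≈ 700, Q1 ≈ 400; IQR ≈ 300.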